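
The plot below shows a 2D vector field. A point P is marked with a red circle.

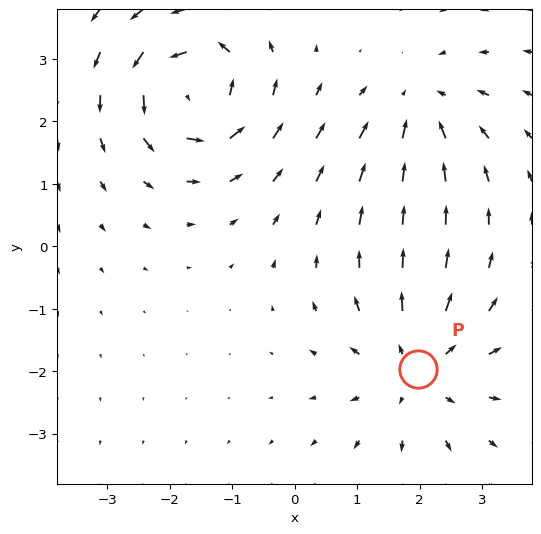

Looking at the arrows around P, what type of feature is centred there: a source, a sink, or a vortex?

source

At P (2.0, -2.0) the arrows spread outward. Divergence about +4, curl ≈0 — positive divergence with near-zero curl is a source.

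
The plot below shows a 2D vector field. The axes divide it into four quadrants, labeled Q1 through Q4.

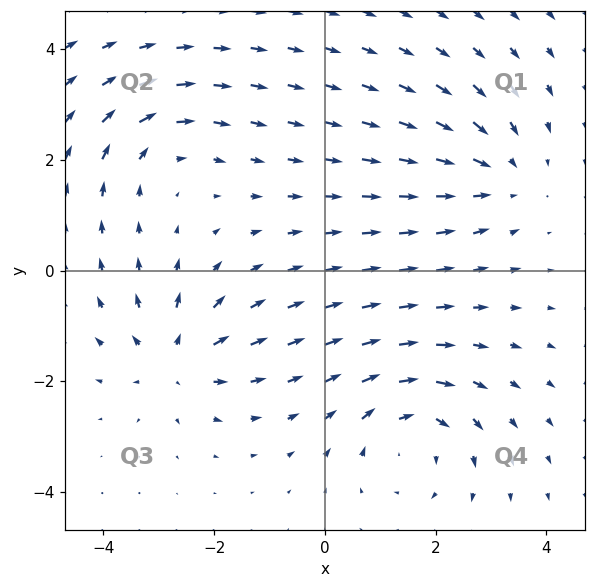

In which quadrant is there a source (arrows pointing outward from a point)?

Q3

The source sits at approximately (-2.7, -1.6), which lies in quadrant Q3. The divergence there is about +4, positive as expected for a source.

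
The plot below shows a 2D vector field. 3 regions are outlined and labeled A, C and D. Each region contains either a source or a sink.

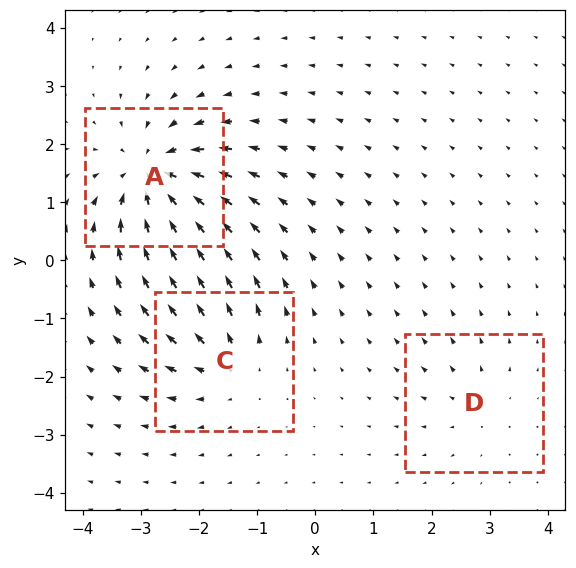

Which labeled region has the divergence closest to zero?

D

Divergence at each region's feature centre — A: about -6, C: about +4, D: about +2. Region D is closest to zero.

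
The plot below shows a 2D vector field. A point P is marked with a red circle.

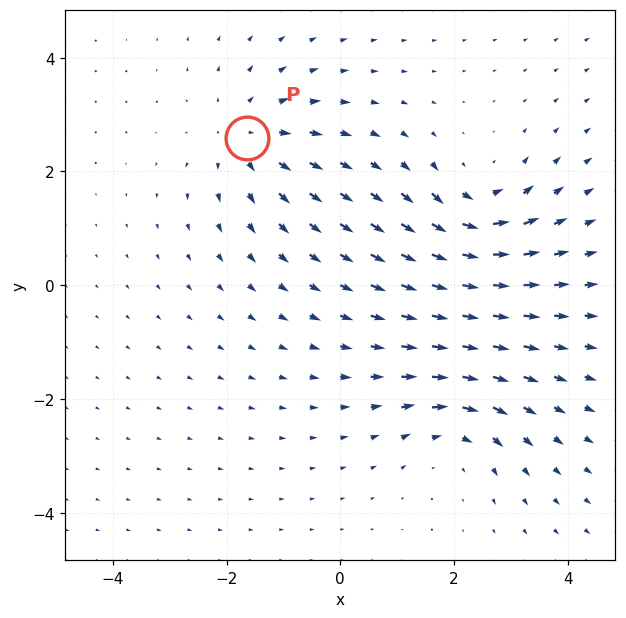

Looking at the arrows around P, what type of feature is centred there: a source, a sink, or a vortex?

source

At P (-1.6, 2.6) the arrows spread outward. Divergence about +4, curl ≈0 — positive divergence with near-zero curl is a source.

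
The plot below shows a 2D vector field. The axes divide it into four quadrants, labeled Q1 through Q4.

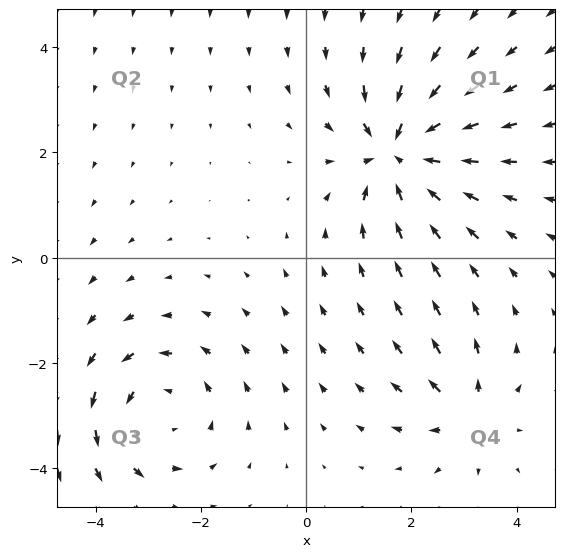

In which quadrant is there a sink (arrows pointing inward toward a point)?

Q1

The sink sits at approximately (1.8, 2.0), which lies in quadrant Q1. The divergence there is about -6, negative as expected for a sink.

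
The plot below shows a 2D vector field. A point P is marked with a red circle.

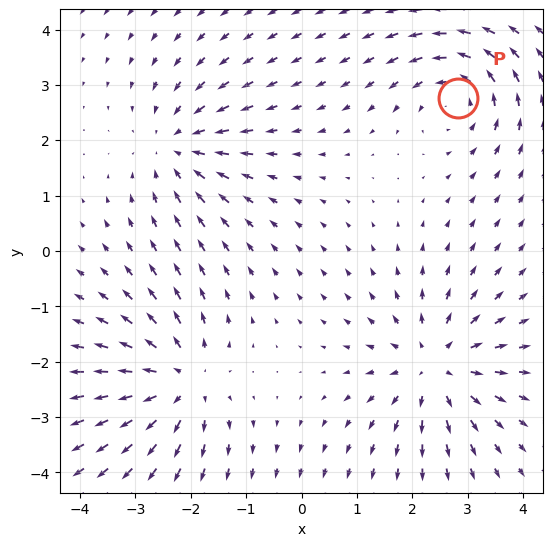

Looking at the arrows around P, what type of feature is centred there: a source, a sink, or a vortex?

vortex

At P (2.8, 2.8) the arrows circulate counterclockwise. Divergence ≈0, curl about +5 — near-zero divergence with nonzero curl is a vortex.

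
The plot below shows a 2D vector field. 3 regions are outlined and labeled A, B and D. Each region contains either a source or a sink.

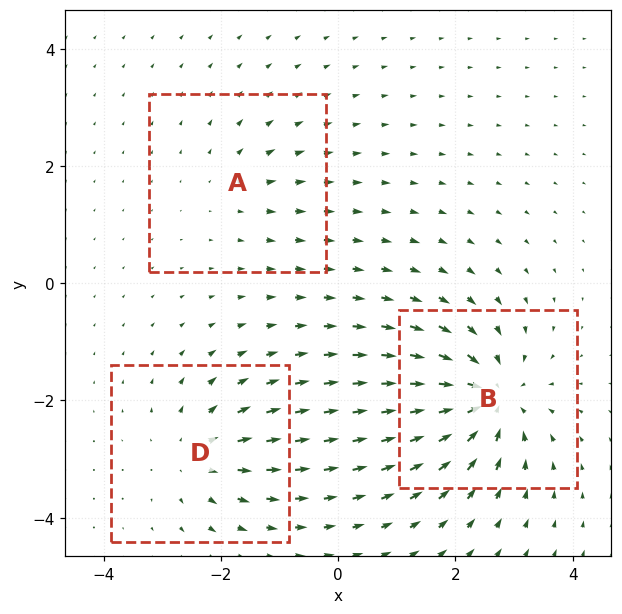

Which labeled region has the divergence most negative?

B

Divergence at each region's feature centre — A: about +2, B: about -6, D: about +4. Region B is most negative.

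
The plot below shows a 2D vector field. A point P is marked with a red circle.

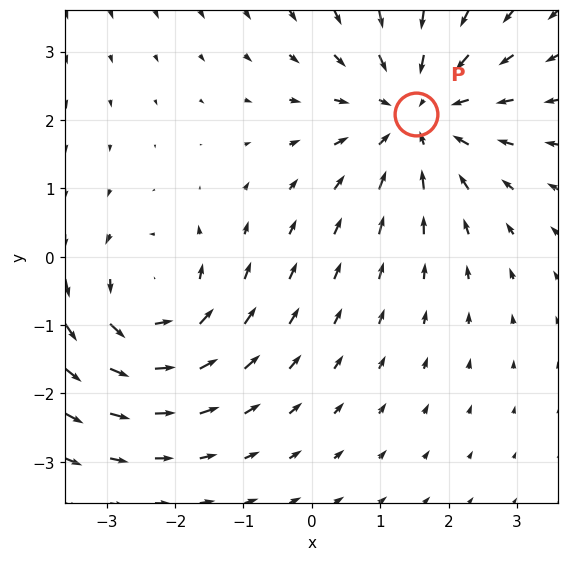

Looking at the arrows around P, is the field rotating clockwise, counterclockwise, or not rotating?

Near P at (1.5, 2.1) the arrows show no circulation. The curl there is ≈0.

not rotating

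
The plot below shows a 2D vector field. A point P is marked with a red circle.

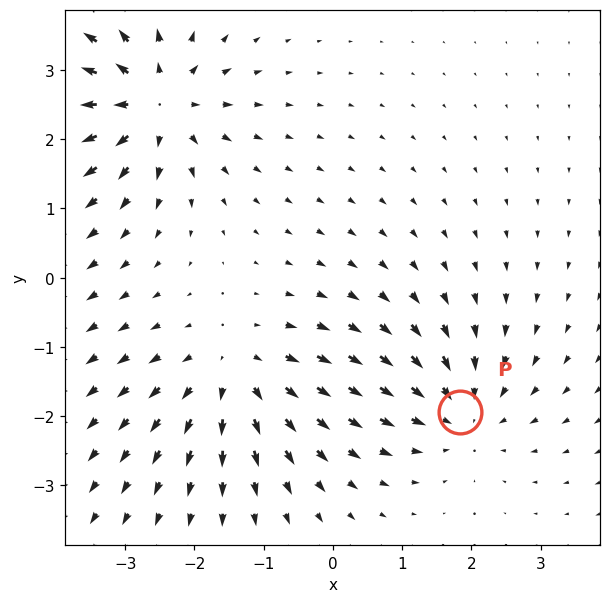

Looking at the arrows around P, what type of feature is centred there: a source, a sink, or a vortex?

sink

At P (1.8, -1.9) the arrows converge inward. Divergence about -4, curl ≈0 — negative divergence with near-zero curl is a sink.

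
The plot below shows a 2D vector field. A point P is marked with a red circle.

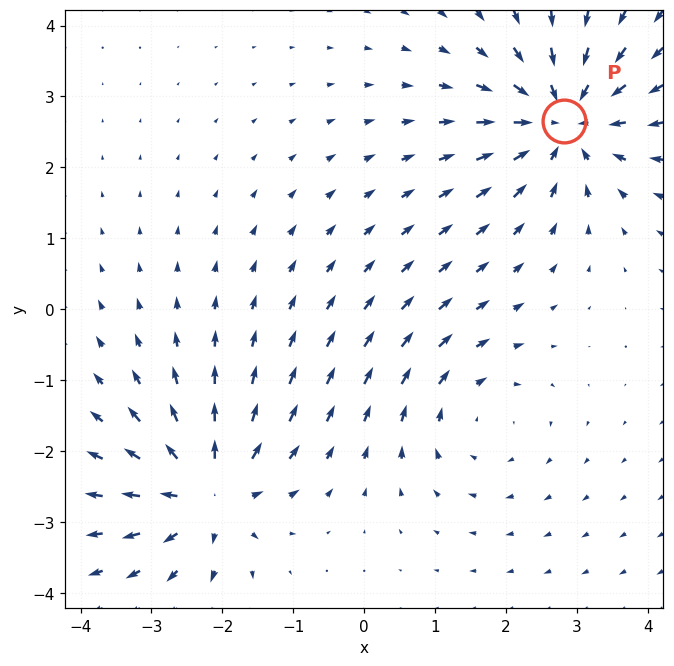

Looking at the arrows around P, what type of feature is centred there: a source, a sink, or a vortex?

sink

At P (2.8, 2.7) the arrows converge inward. Divergence about -5, curl ≈0 — negative divergence with near-zero curl is a sink.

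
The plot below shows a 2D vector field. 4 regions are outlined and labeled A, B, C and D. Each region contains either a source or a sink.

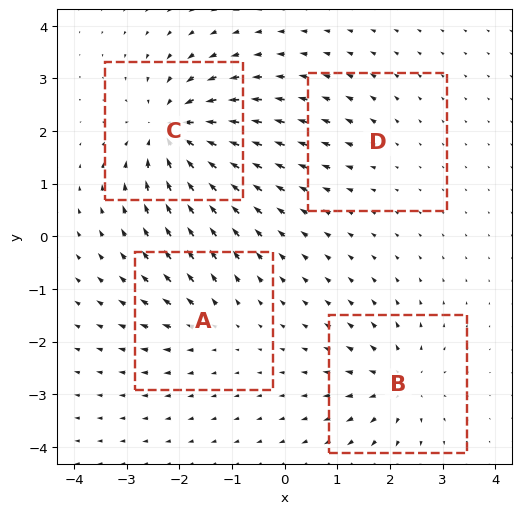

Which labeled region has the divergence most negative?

C

Divergence at each region's feature centre — A: about +4, B: about +6, C: about -9, D: about +2. Region C is most negative.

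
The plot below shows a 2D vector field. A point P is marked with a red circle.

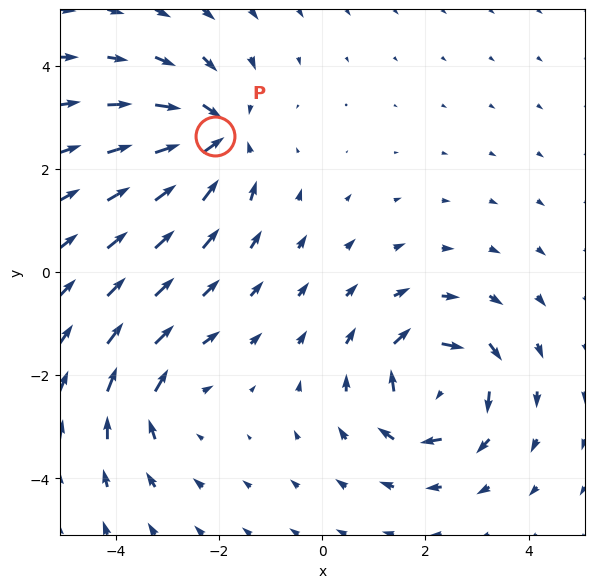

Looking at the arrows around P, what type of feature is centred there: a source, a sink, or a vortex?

sink

At P (-2.1, 2.6) the arrows converge inward. Divergence about -4, curl ≈0 — negative divergence with near-zero curl is a sink.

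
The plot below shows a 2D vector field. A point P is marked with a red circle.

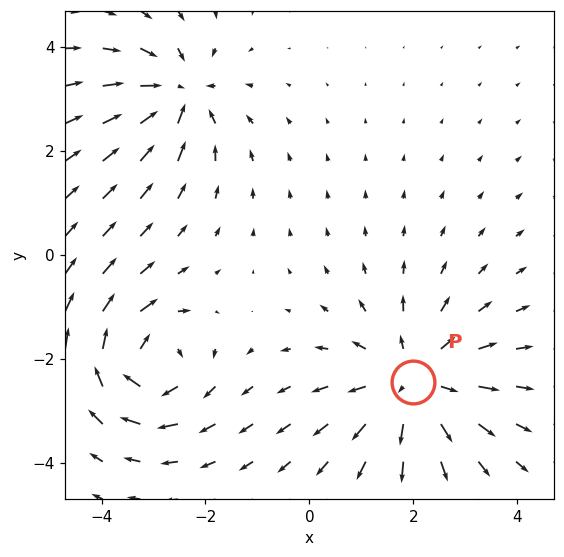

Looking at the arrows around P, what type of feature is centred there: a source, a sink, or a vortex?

source

At P (2.0, -2.4) the arrows spread outward. Divergence about +4, curl ≈0 — positive divergence with near-zero curl is a source.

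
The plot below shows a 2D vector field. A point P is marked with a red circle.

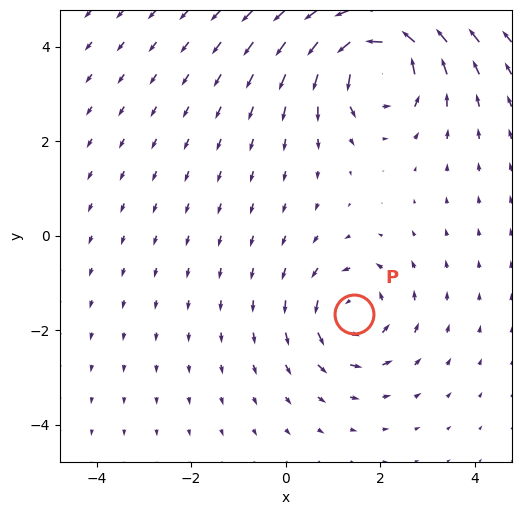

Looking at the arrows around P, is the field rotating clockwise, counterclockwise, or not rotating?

Near P at (1.4, -1.7) the arrows circulate counterclockwise. The curl (z-component) there is about +4; positive curl means counterclockwise rotation.

counterclockwise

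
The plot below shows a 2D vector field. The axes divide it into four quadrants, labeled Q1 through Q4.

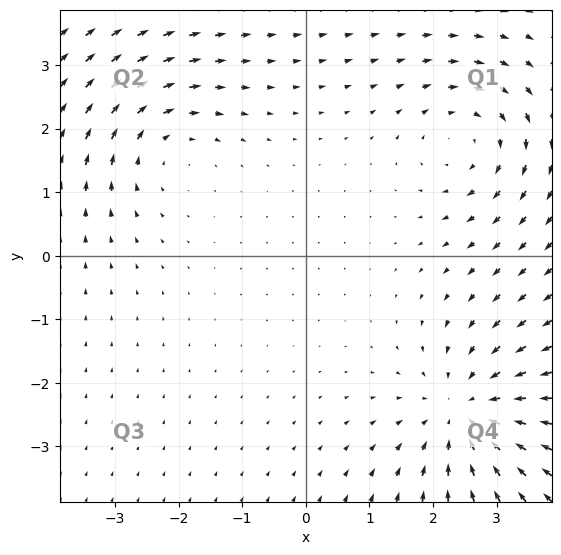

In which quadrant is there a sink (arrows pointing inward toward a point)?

The sink sits at approximately (2.5, -2.5), which lies in quadrant Q4. The divergence there is about -4, negative as expected for a sink.

Q4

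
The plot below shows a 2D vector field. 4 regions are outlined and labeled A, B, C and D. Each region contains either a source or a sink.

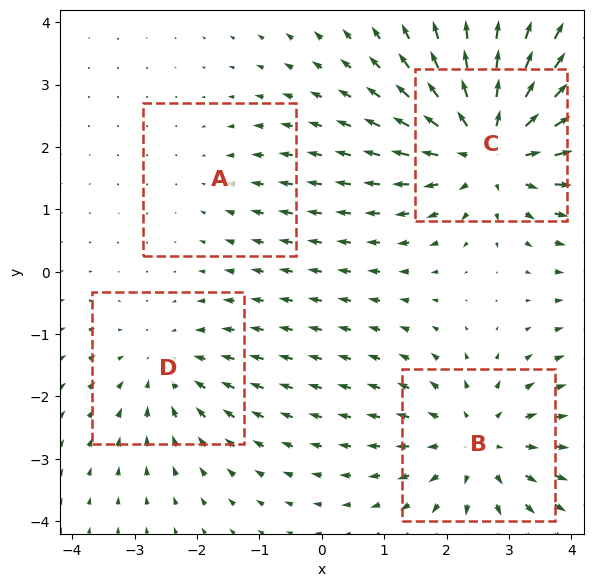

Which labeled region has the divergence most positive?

C

Divergence at each region's feature centre — A: about -2, B: about +4, C: about +6, D: about -3. Region C is most positive.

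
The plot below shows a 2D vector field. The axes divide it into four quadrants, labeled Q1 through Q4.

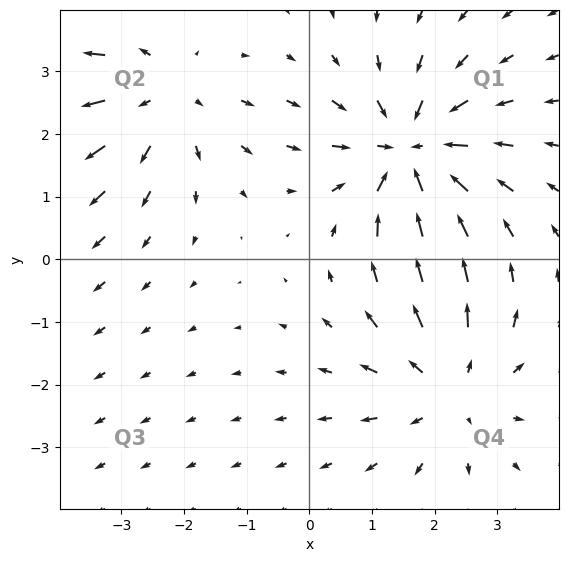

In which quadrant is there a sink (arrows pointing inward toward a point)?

Q1

The sink sits at approximately (1.6, 1.7), which lies in quadrant Q1. The divergence there is about -4, negative as expected for a sink.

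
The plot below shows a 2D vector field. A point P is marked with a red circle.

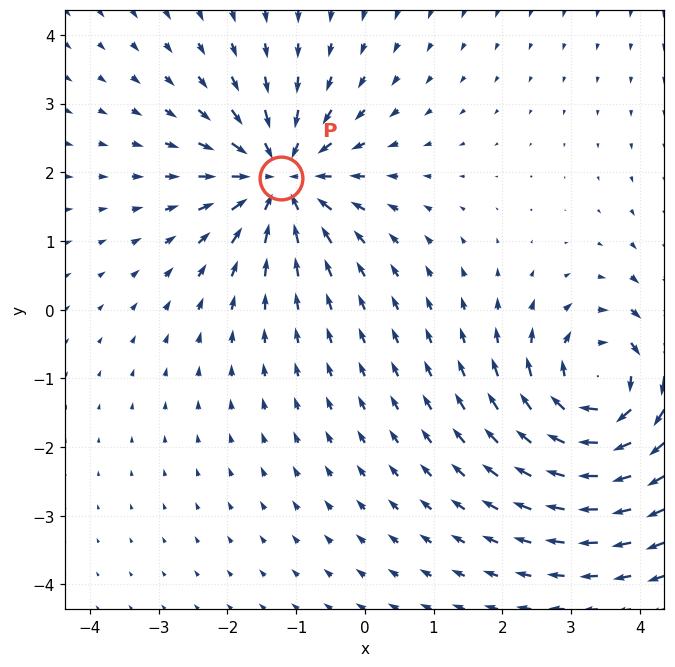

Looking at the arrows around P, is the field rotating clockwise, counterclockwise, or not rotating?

Near P at (-1.2, 1.9) the arrows show no circulation. The curl there is ≈0.

not rotating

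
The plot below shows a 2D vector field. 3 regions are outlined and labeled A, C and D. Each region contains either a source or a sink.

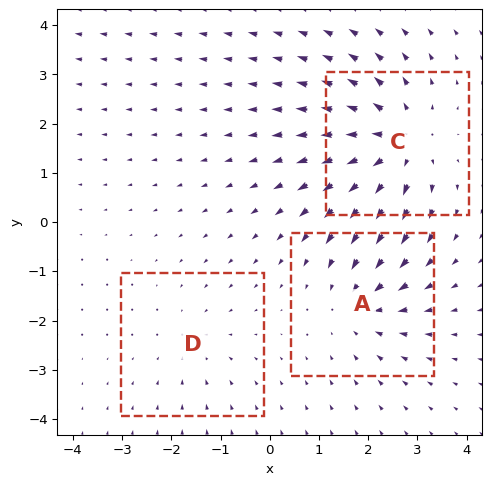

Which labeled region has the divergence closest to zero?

Divergence at each region's feature centre — A: about -3, C: about +4, D: about -2. Region D is closest to zero.

D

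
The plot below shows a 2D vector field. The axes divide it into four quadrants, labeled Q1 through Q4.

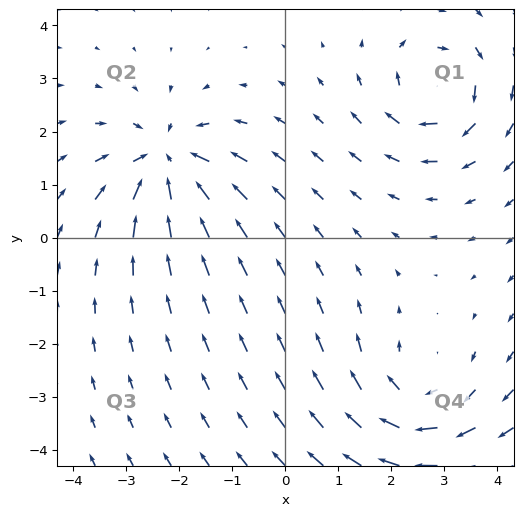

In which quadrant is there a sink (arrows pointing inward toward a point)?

Q2

The sink sits at approximately (-2.2, 1.4), which lies in quadrant Q2. The divergence there is about -4, negative as expected for a sink.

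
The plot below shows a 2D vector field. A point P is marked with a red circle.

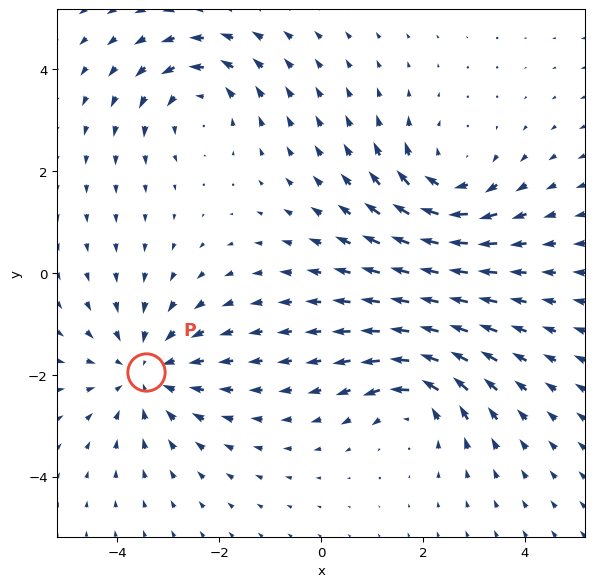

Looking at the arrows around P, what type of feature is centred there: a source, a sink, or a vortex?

sink

At P (-3.4, -1.9) the arrows converge inward. Divergence about -4, curl ≈0 — negative divergence with near-zero curl is a sink.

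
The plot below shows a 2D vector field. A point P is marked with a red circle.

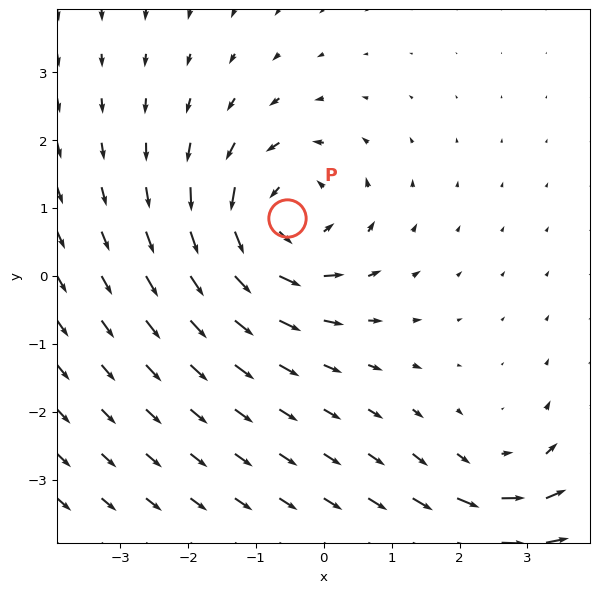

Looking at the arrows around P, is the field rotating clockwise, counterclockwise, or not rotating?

counterclockwise

Near P at (-0.5, 0.9) the arrows circulate counterclockwise. The curl (z-component) there is about +4; positive curl means counterclockwise rotation.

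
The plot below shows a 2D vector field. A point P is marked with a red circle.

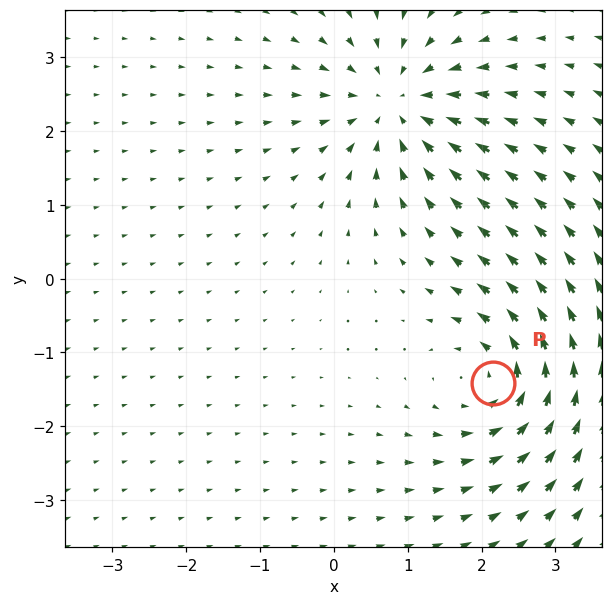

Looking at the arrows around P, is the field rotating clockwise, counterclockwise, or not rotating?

counterclockwise

Near P at (2.2, -1.4) the arrows circulate counterclockwise. The curl (z-component) there is about +6; positive curl means counterclockwise rotation.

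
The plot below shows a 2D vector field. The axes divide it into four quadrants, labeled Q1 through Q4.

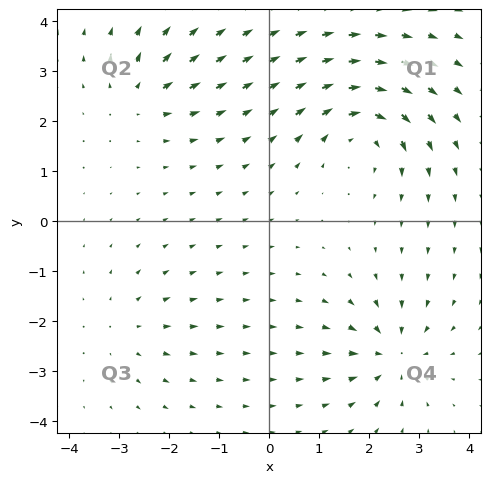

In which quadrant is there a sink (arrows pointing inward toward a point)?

The sink sits at approximately (2.5, -2.7), which lies in quadrant Q4. The divergence there is about -5, negative as expected for a sink.

Q4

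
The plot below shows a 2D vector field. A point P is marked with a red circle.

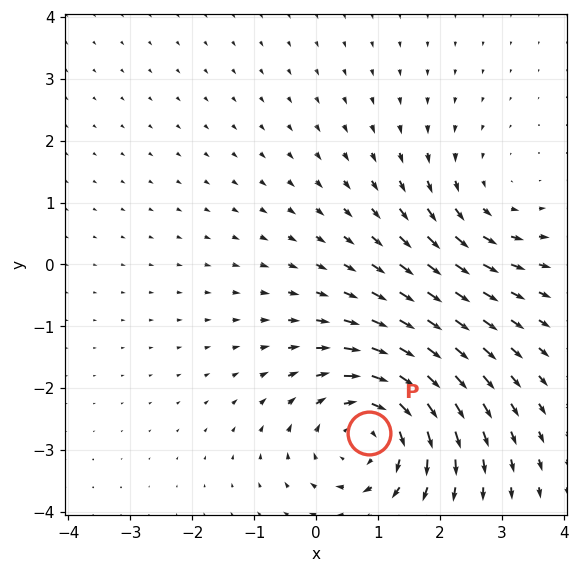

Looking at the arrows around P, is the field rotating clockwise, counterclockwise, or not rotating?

Near P at (0.9, -2.7) the arrows circulate clockwise. The curl (z-component) there is about -4; negative curl means clockwise rotation.

clockwise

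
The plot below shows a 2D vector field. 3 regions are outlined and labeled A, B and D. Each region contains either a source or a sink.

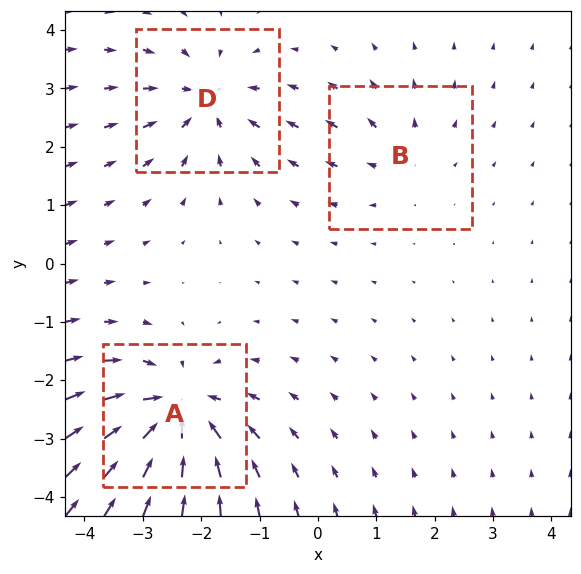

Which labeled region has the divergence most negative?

Divergence at each region's feature centre — A: about -6, B: about +2, D: about -4. Region A is most negative.

A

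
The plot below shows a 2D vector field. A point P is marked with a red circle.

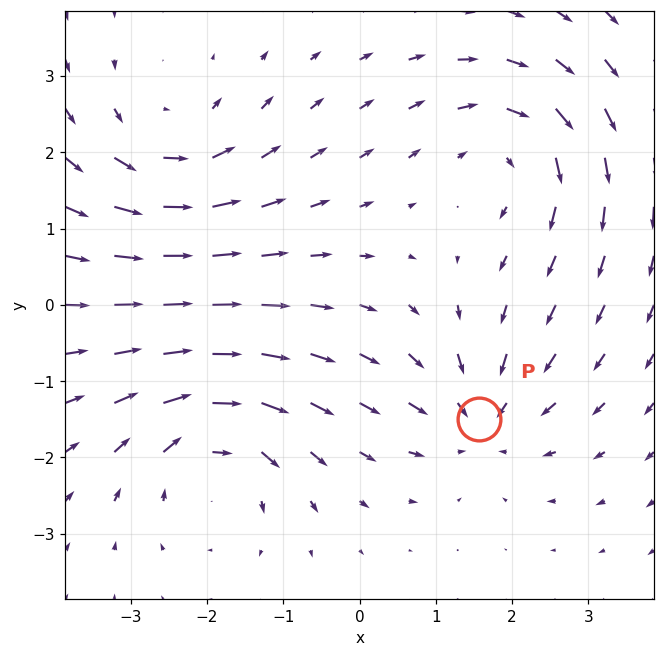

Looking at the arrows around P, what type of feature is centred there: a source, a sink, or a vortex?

sink

At P (1.6, -1.5) the arrows converge inward. Divergence about -3, curl ≈0 — negative divergence with near-zero curl is a sink.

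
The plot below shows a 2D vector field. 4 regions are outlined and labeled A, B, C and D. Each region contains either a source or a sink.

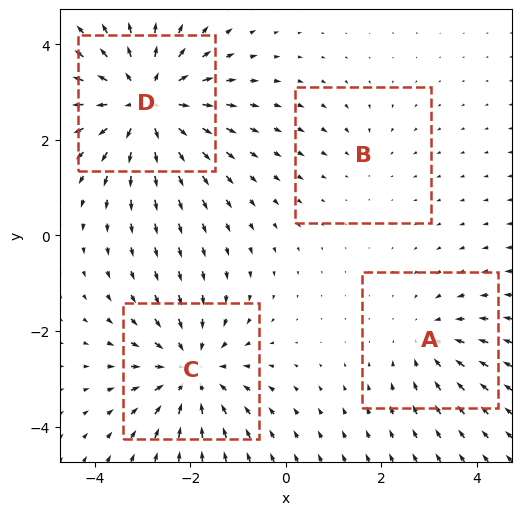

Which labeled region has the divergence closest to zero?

B

Divergence at each region's feature centre — A: about -3, B: about -2, C: about -5, D: about +6. Region B is closest to zero.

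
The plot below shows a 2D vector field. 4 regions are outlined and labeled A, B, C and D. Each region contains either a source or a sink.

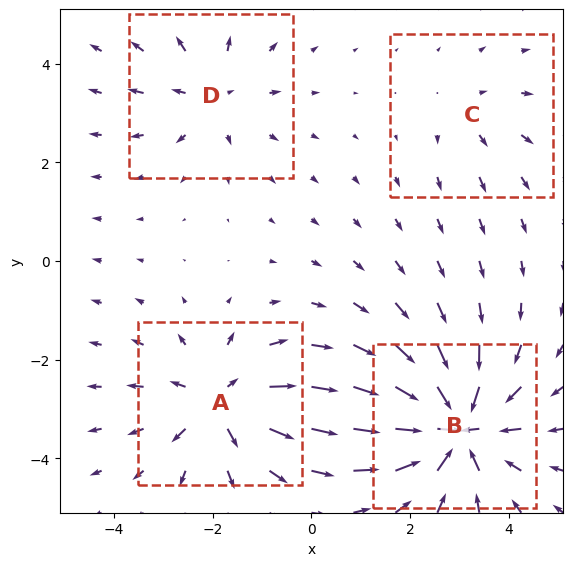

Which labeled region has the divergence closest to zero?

C

Divergence at each region's feature centre — A: about +5, B: about -8, C: about +2, D: about +4. Region C is closest to zero.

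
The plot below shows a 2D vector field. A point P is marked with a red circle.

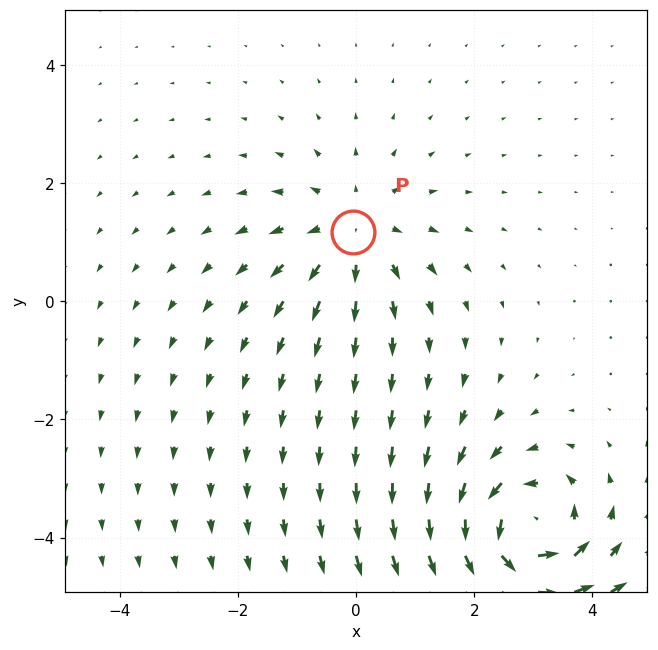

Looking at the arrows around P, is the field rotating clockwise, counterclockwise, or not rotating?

not rotating

Near P at (-0.1, 1.2) the arrows show no circulation. The curl there is ≈0.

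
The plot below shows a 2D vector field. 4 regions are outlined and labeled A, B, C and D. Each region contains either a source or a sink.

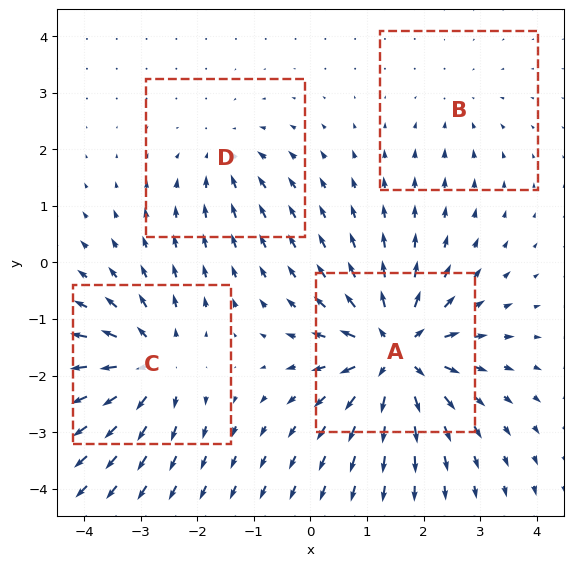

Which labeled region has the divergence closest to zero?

Divergence at each region's feature centre — A: about +9, B: about -2, C: about +6, D: about -4. Region B is closest to zero.

B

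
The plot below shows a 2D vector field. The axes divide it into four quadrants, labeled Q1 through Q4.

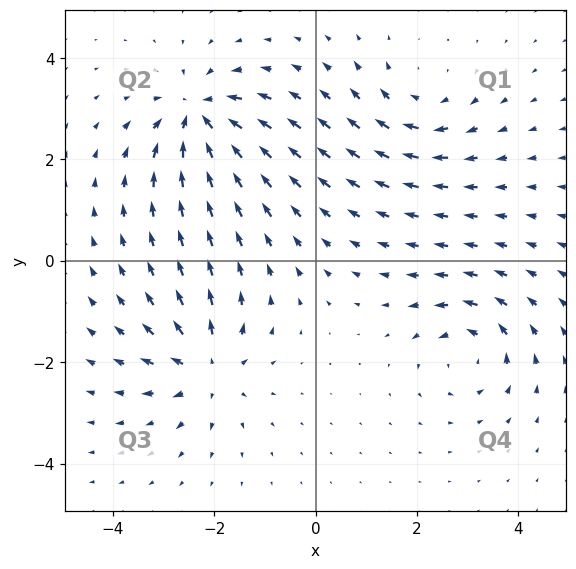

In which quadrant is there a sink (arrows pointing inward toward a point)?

The sink sits at approximately (-2.3, 2.9), which lies in quadrant Q2. The divergence there is about -6, negative as expected for a sink.

Q2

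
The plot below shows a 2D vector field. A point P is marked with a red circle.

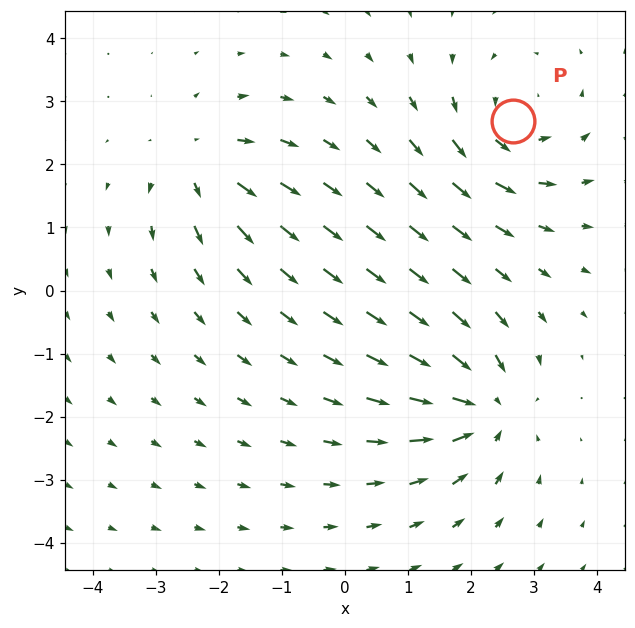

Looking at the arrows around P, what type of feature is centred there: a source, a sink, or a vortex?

At P (2.7, 2.7) the arrows circulate counterclockwise. Divergence ≈0, curl about +3 — near-zero divergence with nonzero curl is a vortex.

vortex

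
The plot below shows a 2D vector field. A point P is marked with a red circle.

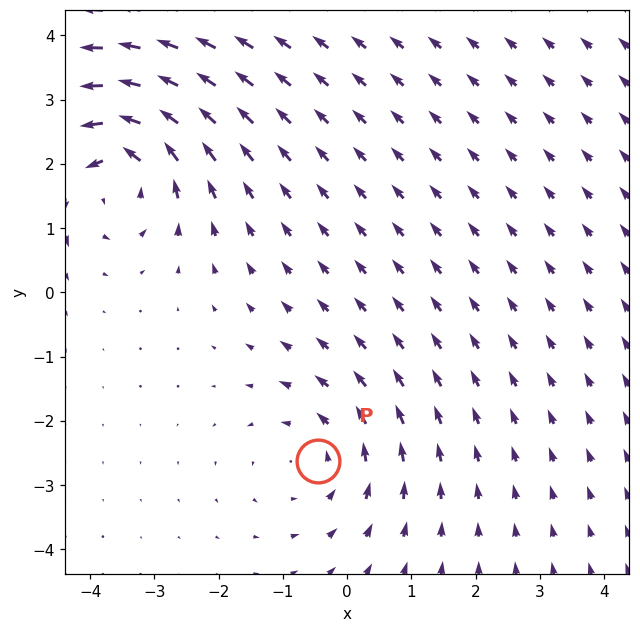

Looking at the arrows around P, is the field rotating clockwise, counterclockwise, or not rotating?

counterclockwise

Near P at (-0.5, -2.6) the arrows circulate counterclockwise. The curl (z-component) there is about +2; positive curl means counterclockwise rotation.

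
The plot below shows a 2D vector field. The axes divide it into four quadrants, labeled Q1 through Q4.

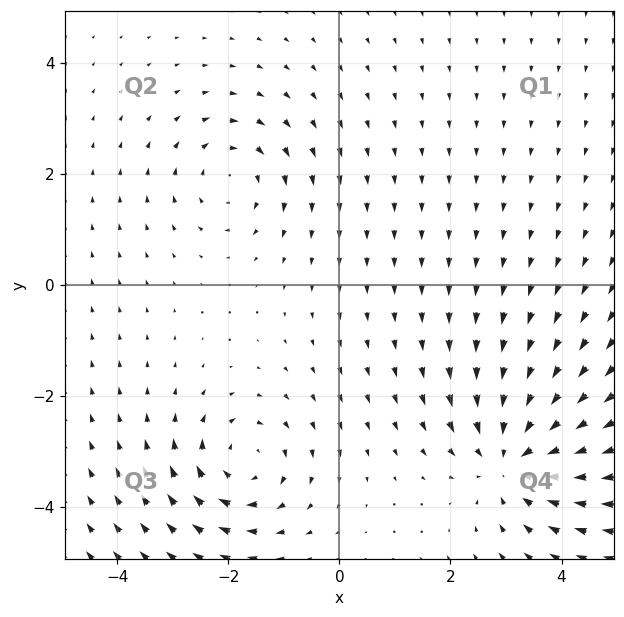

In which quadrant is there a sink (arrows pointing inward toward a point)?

Q4

The sink sits at approximately (3.1, -3.1), which lies in quadrant Q4. The divergence there is about -5, negative as expected for a sink.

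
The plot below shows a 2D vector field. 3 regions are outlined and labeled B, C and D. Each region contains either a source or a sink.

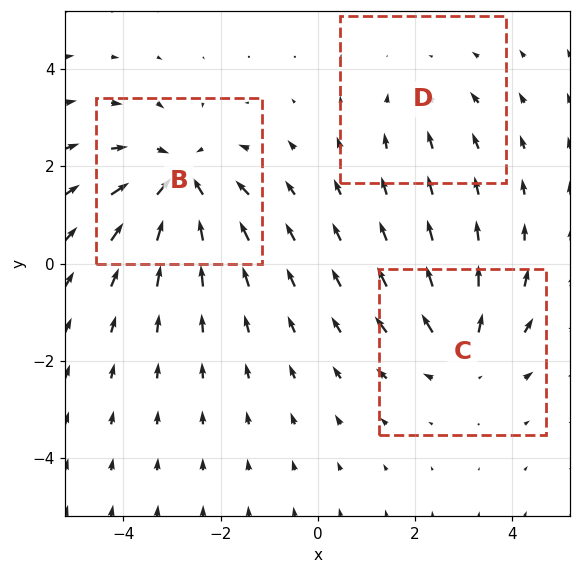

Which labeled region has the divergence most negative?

B

Divergence at each region's feature centre — B: about -4, C: about +3, D: about -2. Region B is most negative.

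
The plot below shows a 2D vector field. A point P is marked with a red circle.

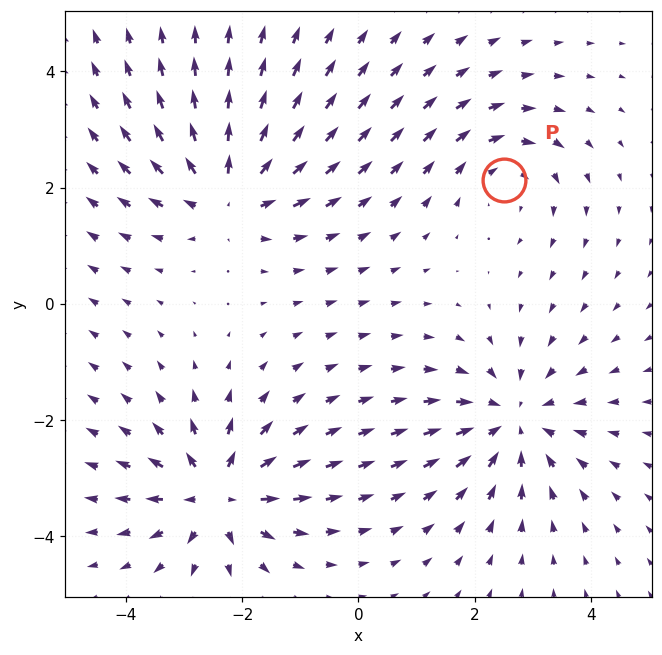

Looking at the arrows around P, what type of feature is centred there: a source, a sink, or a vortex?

At P (2.5, 2.1) the arrows circulate clockwise. Divergence ≈0, curl about -3 — near-zero divergence with nonzero curl is a vortex.

vortex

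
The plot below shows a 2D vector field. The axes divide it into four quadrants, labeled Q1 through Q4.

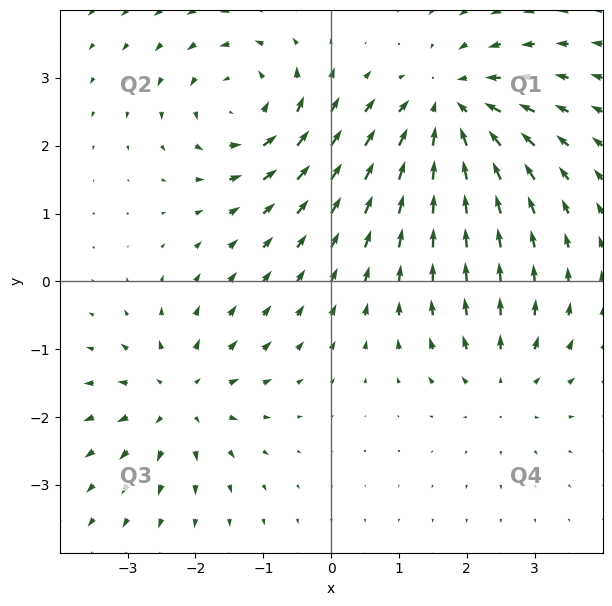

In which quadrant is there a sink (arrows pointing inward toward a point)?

Q1

The sink sits at approximately (1.7, 2.5), which lies in quadrant Q1. The divergence there is about -5, negative as expected for a sink.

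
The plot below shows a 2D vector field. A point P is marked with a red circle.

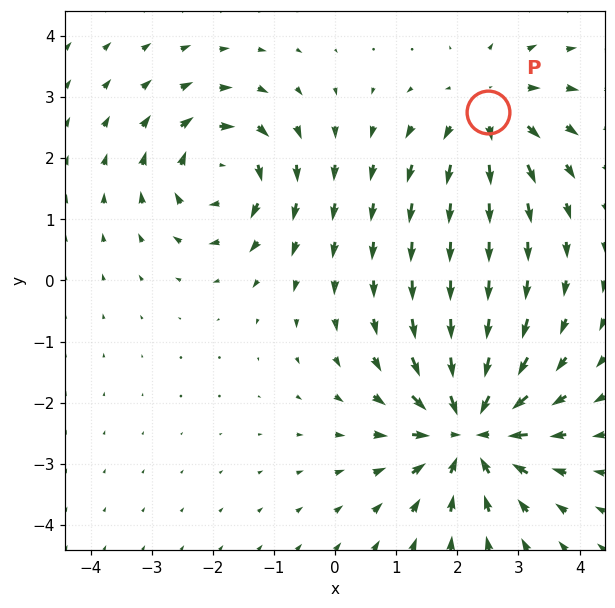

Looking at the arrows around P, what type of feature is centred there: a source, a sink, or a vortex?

At P (2.5, 2.8) the arrows spread outward. Divergence about +3, curl ≈0 — positive divergence with near-zero curl is a source.

source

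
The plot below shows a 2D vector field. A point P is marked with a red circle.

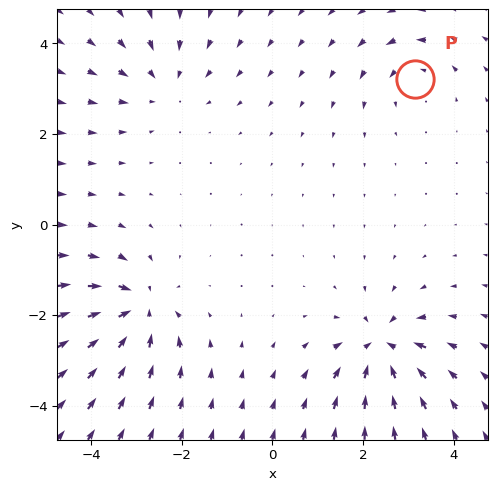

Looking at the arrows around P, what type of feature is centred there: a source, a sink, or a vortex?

At P (3.1, 3.2) the arrows circulate counterclockwise. Divergence ≈0, curl about +4 — near-zero divergence with nonzero curl is a vortex.

vortex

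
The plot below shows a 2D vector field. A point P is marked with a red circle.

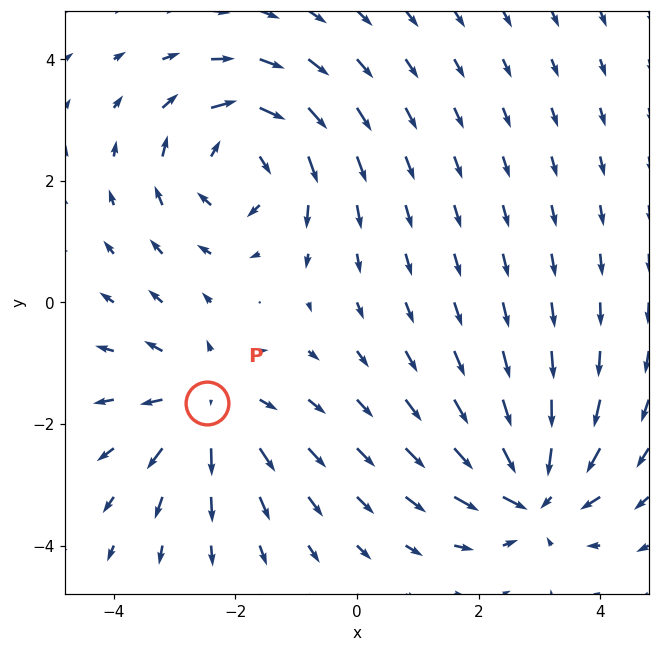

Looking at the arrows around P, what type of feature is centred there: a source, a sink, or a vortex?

At P (-2.5, -1.7) the arrows spread outward. Divergence about +4, curl ≈0 — positive divergence with near-zero curl is a source.

source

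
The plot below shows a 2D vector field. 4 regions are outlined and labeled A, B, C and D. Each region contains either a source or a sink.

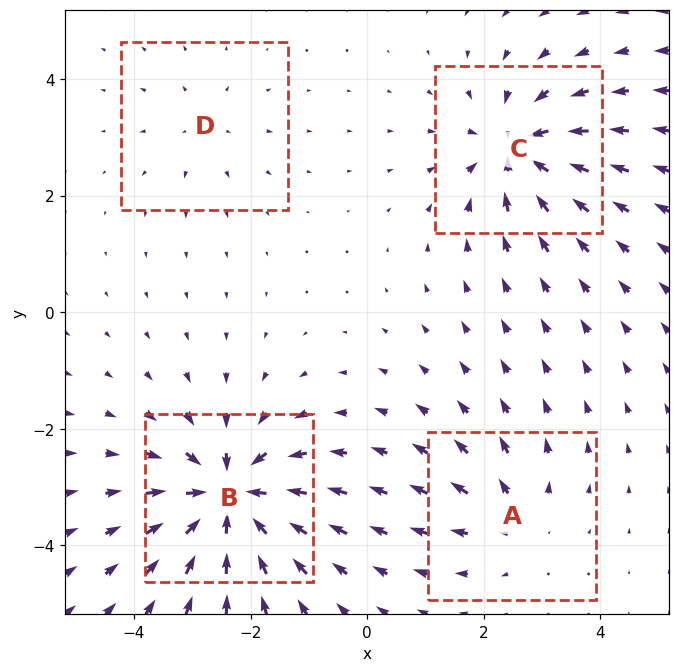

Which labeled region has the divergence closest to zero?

D

Divergence at each region's feature centre — A: about +4, B: about -9, C: about -6, D: about +2. Region D is closest to zero.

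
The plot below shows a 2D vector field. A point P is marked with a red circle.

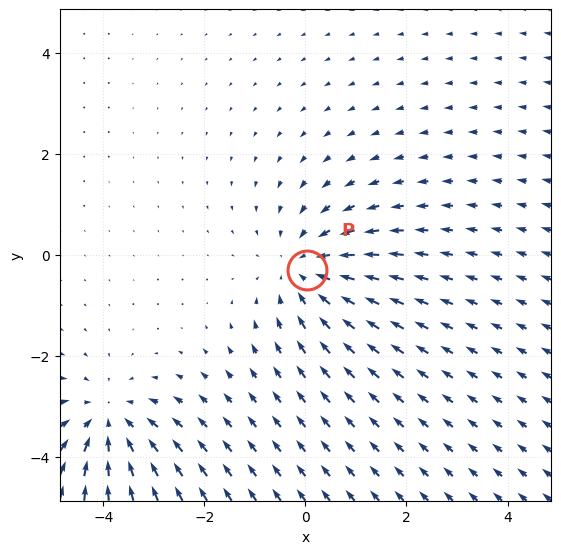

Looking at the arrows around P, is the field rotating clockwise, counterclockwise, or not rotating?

Near P at (0.0, -0.3) the arrows show no circulation. The curl there is ≈0.

not rotating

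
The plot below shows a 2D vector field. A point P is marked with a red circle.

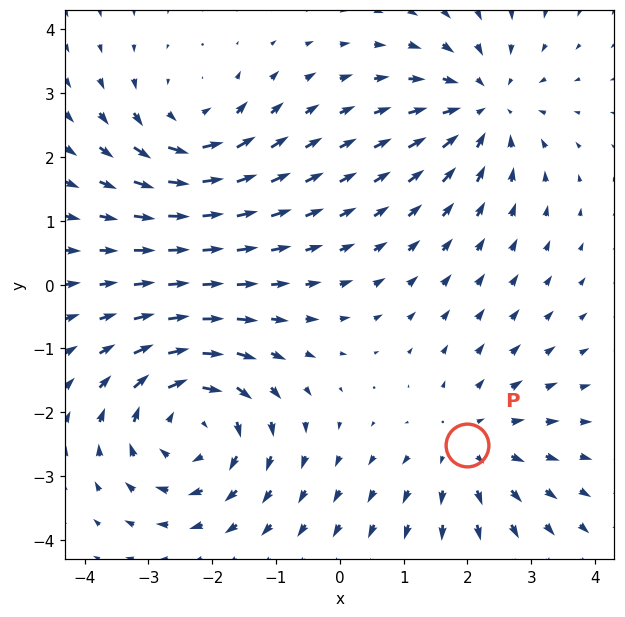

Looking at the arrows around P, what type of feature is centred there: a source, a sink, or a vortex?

source

At P (2.0, -2.5) the arrows spread outward. Divergence about +2, curl ≈0 — positive divergence with near-zero curl is a source.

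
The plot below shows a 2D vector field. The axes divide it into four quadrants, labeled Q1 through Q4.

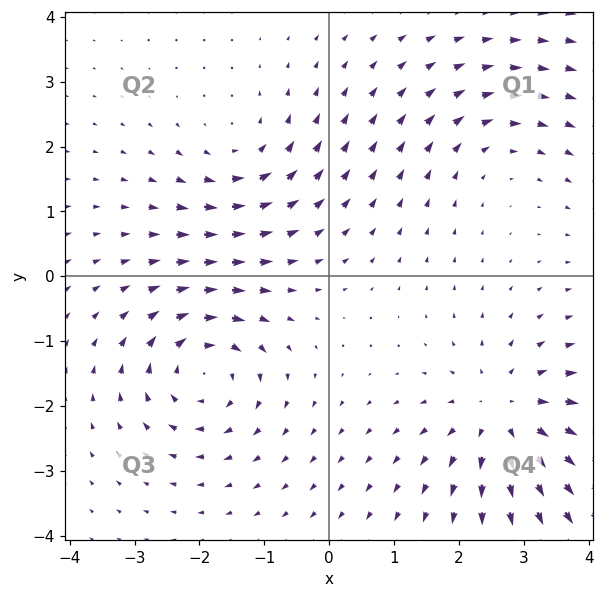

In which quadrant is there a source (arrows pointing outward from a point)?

The source sits at approximately (2.7, -2.1), which lies in quadrant Q4. The divergence there is about +5, positive as expected for a source.

Q4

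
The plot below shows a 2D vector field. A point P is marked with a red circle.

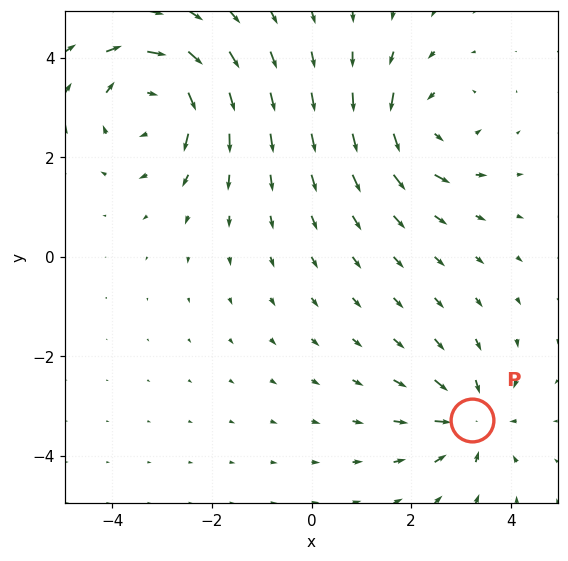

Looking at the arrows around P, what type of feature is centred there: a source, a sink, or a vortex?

At P (3.2, -3.3) the arrows converge inward. Divergence about -4, curl ≈0 — negative divergence with near-zero curl is a sink.

sink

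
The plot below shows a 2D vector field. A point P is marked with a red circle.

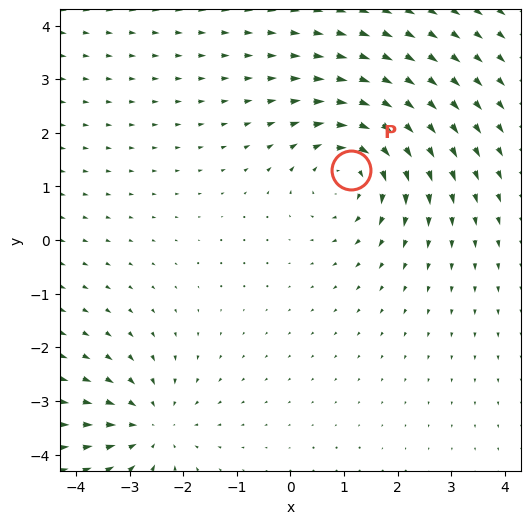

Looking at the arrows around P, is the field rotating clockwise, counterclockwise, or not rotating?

clockwise

Near P at (1.1, 1.3) the arrows circulate clockwise. The curl (z-component) there is about -4; negative curl means clockwise rotation.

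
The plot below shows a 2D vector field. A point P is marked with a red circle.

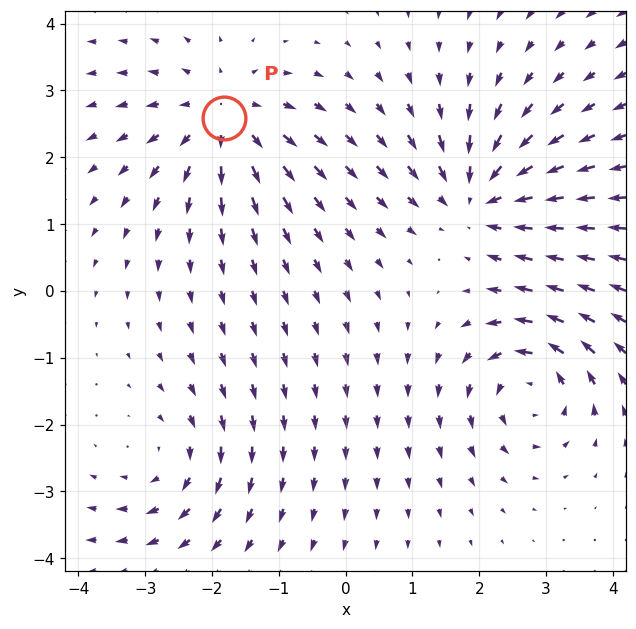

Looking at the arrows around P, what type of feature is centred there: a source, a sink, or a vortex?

At P (-1.8, 2.6) the arrows spread outward. Divergence about +5, curl ≈0 — positive divergence with near-zero curl is a source.

source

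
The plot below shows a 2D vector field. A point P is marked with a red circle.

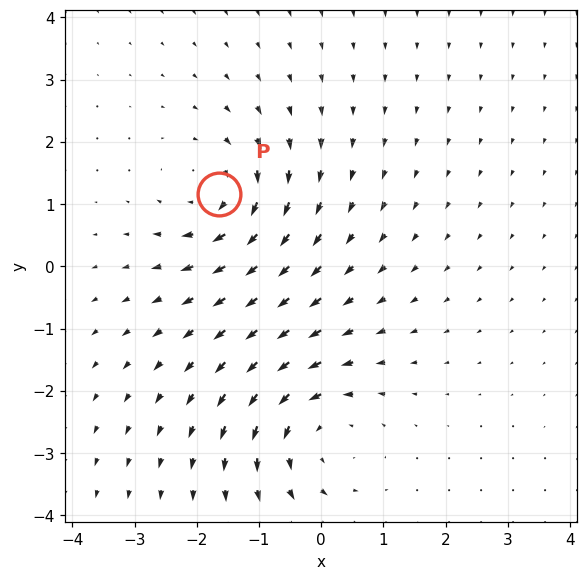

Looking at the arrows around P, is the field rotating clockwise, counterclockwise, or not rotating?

Near P at (-1.6, 1.2) the arrows circulate clockwise. The curl (z-component) there is about -5; negative curl means clockwise rotation.

clockwise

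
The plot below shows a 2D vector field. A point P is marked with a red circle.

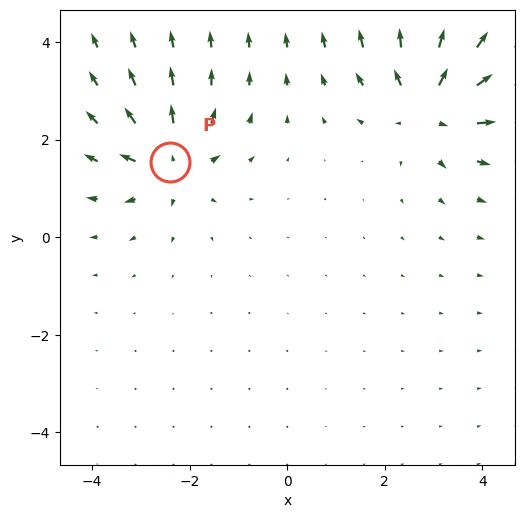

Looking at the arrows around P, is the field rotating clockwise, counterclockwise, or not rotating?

Near P at (-2.4, 1.5) the arrows show no circulation. The curl there is ≈0.

not rotating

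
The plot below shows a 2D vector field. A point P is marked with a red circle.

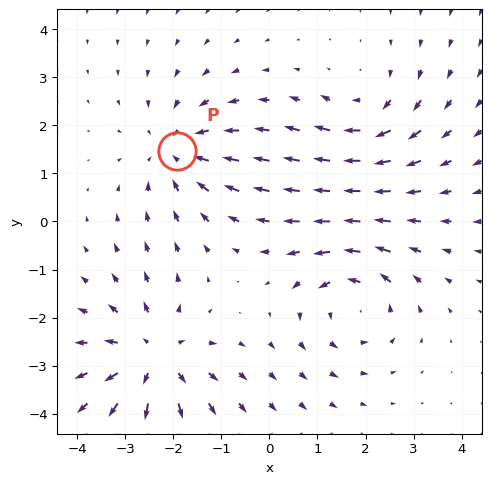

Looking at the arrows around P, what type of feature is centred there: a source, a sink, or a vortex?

At P (-1.9, 1.5) the arrows converge inward. Divergence about -3, curl ≈0 — negative divergence with near-zero curl is a sink.

sink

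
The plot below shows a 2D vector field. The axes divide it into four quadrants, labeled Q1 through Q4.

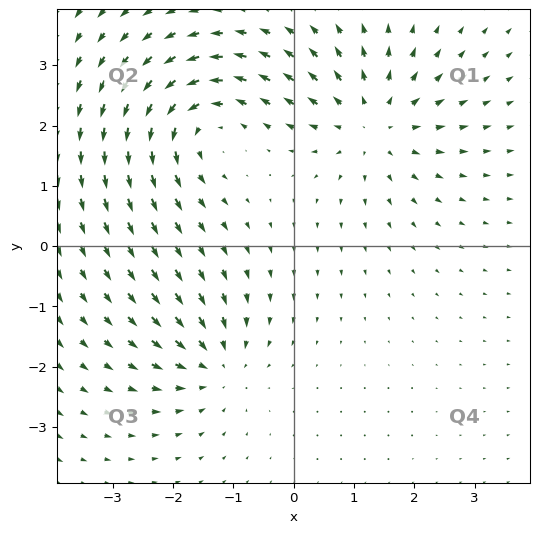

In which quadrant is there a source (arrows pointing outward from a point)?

The source sits at approximately (1.3, 2.0), which lies in quadrant Q1. The divergence there is about +4, positive as expected for a source.

Q1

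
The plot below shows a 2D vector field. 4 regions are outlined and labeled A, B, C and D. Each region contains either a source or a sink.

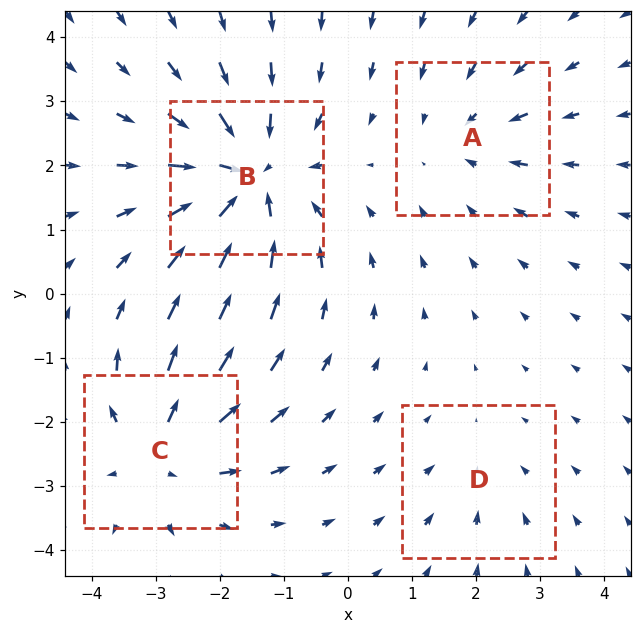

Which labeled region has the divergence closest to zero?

D

Divergence at each region's feature centre — A: about -3, B: about -6, C: about +4, D: about -2. Region D is closest to zero.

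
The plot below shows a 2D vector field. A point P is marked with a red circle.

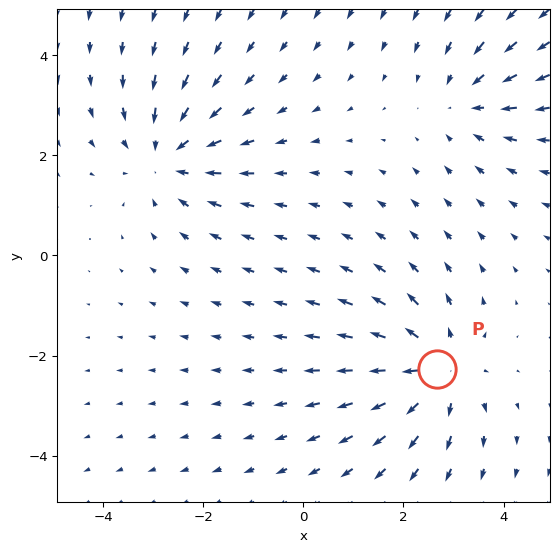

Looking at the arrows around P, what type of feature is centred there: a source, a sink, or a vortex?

source

At P (2.7, -2.3) the arrows spread outward. Divergence about +4, curl ≈0 — positive divergence with near-zero curl is a source.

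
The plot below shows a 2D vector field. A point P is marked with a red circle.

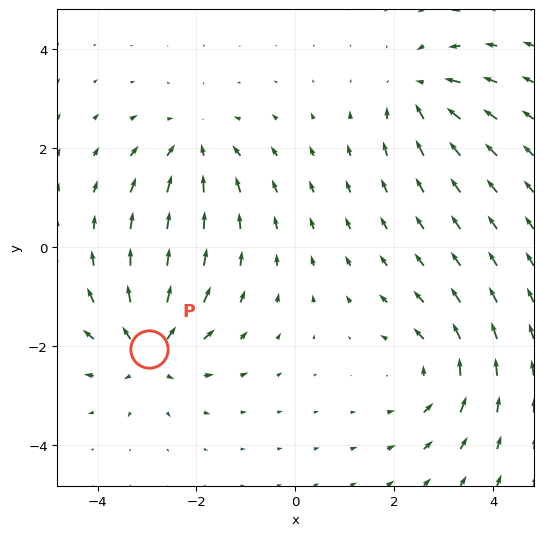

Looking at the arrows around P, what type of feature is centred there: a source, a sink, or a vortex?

source

At P (-3.0, -2.1) the arrows spread outward. Divergence about +6, curl ≈0 — positive divergence with near-zero curl is a source.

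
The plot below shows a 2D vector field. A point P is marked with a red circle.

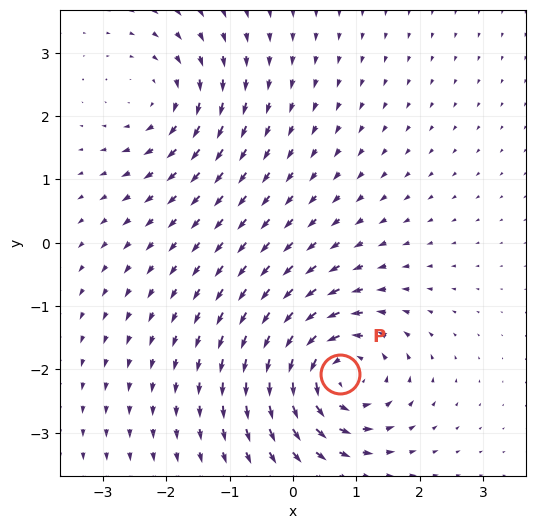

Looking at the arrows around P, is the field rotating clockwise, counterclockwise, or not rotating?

Near P at (0.7, -2.1) the arrows circulate counterclockwise. The curl (z-component) there is about +6; positive curl means counterclockwise rotation.

counterclockwise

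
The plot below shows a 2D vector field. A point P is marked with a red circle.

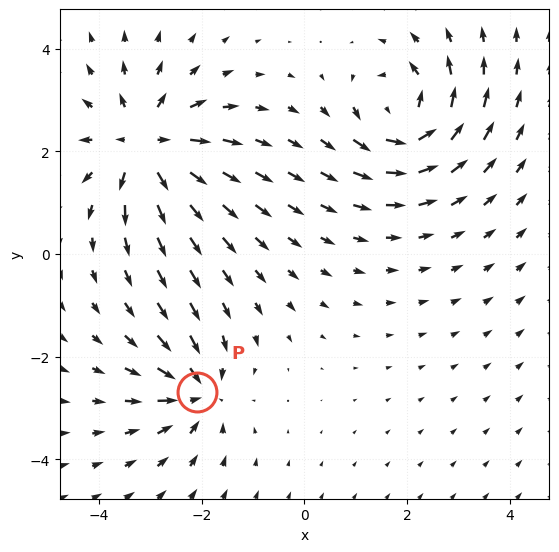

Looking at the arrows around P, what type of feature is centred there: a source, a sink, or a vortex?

At P (-2.1, -2.7) the arrows converge inward. Divergence about -4, curl ≈0 — negative divergence with near-zero curl is a sink.

sink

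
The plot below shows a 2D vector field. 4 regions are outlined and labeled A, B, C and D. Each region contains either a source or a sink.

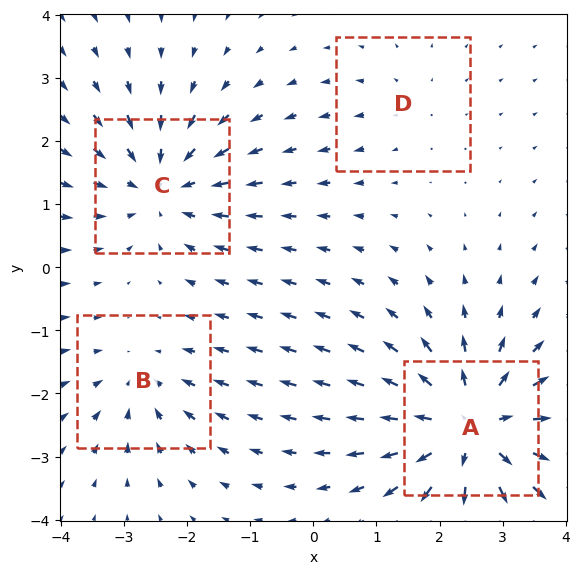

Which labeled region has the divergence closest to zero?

Divergence at each region's feature centre — A: about +6, B: about -3, C: about -4, D: about +2. Region D is closest to zero.

D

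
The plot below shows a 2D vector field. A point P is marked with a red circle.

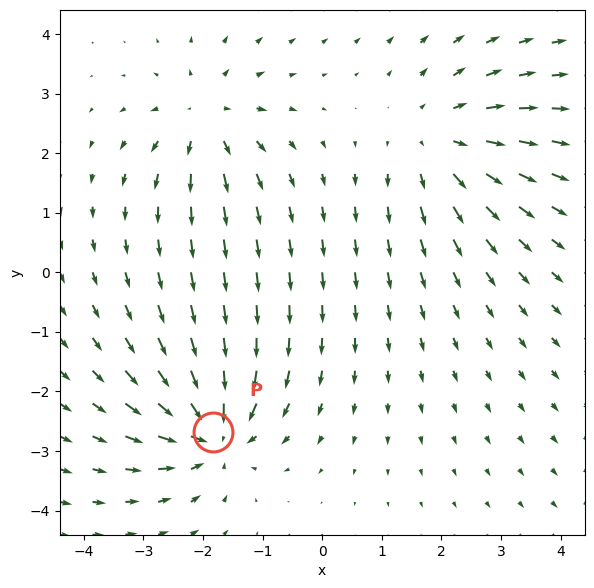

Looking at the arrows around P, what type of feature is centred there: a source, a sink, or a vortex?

sink

At P (-1.8, -2.7) the arrows converge inward. Divergence about -6, curl ≈0 — negative divergence with near-zero curl is a sink.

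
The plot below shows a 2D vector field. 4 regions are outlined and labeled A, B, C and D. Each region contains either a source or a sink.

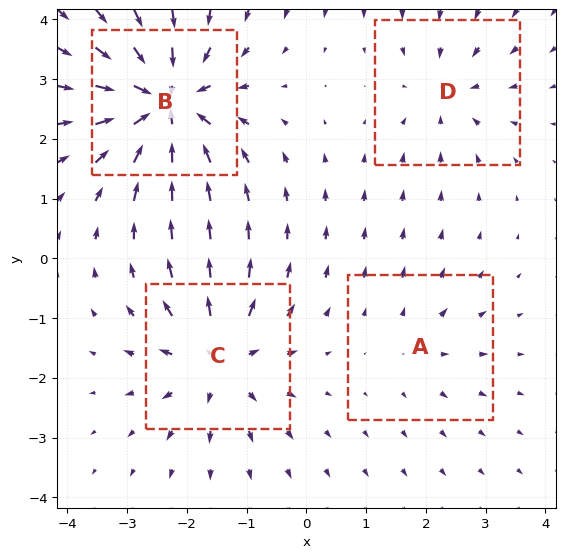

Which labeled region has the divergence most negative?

B

Divergence at each region's feature centre — A: about +2, B: about -8, C: about +6, D: about -4. Region B is most negative.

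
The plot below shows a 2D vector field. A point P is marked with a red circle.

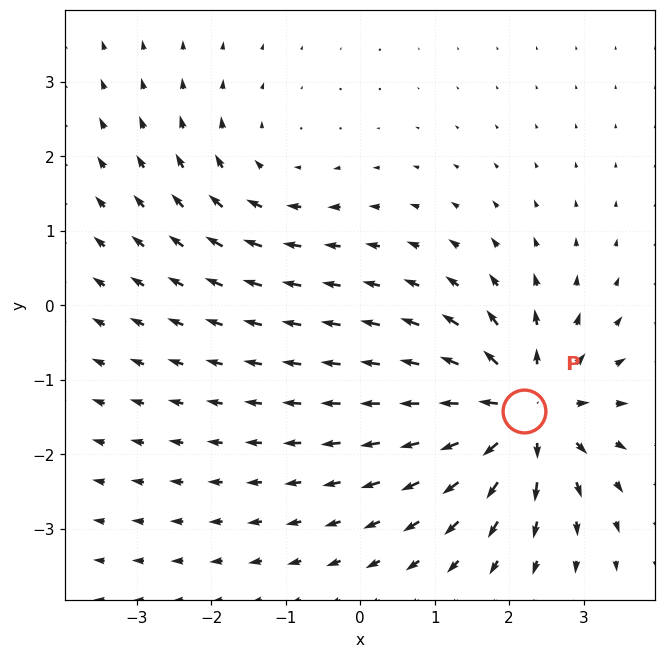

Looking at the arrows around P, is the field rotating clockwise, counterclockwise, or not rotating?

Near P at (2.2, -1.4) the arrows show no circulation. The curl there is ≈0.

not rotating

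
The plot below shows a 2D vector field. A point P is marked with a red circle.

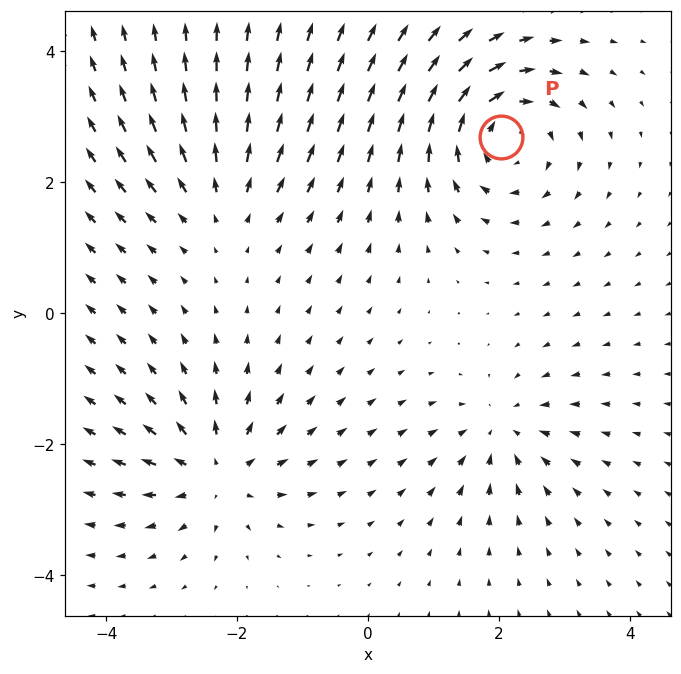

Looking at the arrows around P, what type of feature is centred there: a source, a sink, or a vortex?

At P (2.0, 2.7) the arrows circulate clockwise. Divergence ≈0, curl about -5 — near-zero divergence with nonzero curl is a vortex.

vortex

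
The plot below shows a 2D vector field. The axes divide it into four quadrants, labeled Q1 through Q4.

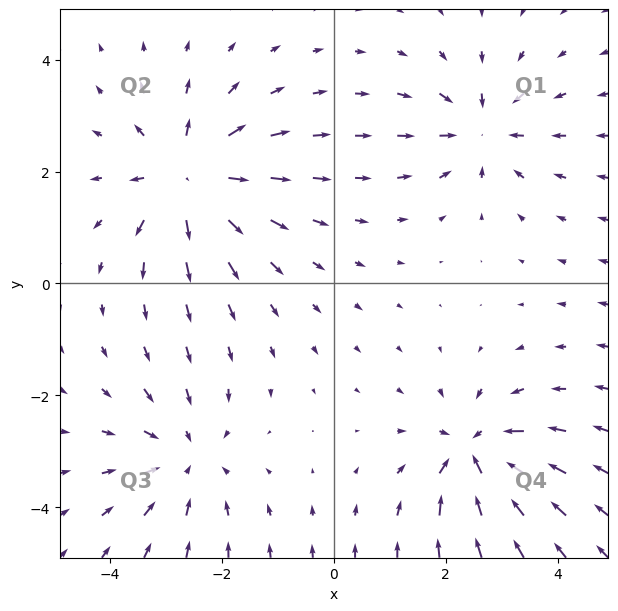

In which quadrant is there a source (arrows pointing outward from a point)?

The source sits at approximately (-2.6, 1.9), which lies in quadrant Q2. The divergence there is about +6, positive as expected for a source.

Q2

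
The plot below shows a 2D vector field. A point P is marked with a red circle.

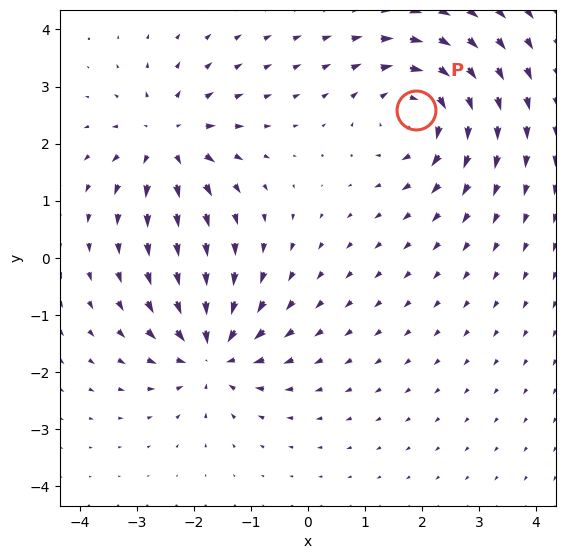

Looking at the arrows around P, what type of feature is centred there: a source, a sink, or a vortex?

At P (1.9, 2.6) the arrows circulate clockwise. Divergence ≈0, curl about -5 — near-zero divergence with nonzero curl is a vortex.

vortex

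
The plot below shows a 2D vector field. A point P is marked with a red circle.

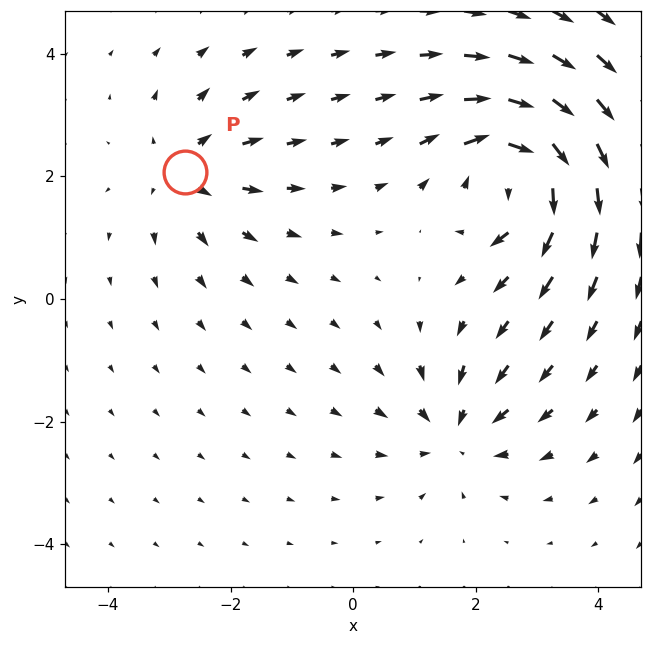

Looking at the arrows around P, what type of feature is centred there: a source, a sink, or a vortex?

source

At P (-2.7, 2.1) the arrows spread outward. Divergence about +3, curl ≈0 — positive divergence with near-zero curl is a source.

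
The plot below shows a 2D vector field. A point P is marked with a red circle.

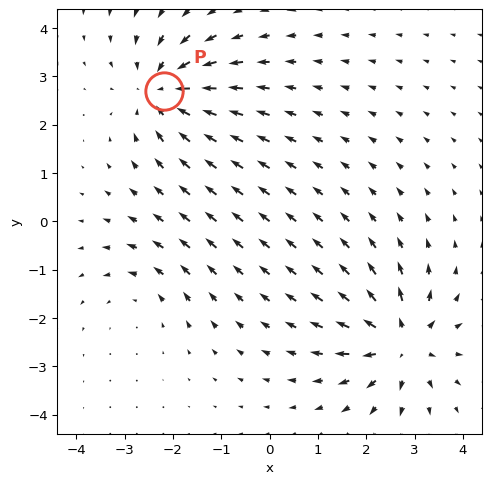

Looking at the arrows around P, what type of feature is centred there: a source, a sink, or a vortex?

At P (-2.2, 2.7) the arrows converge inward. Divergence about -6, curl ≈0 — negative divergence with near-zero curl is a sink.

sink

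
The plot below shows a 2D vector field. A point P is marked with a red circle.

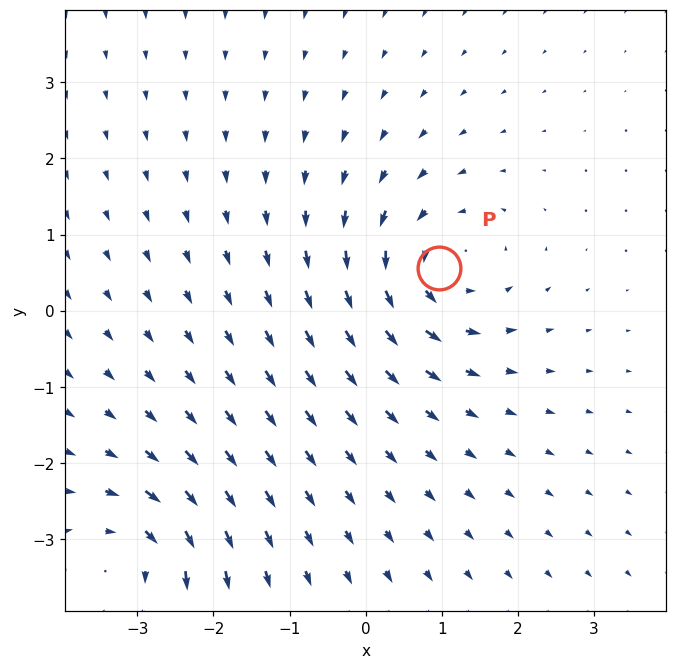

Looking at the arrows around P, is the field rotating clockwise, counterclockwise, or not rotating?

Near P at (1.0, 0.6) the arrows circulate counterclockwise. The curl (z-component) there is about +4; positive curl means counterclockwise rotation.

counterclockwise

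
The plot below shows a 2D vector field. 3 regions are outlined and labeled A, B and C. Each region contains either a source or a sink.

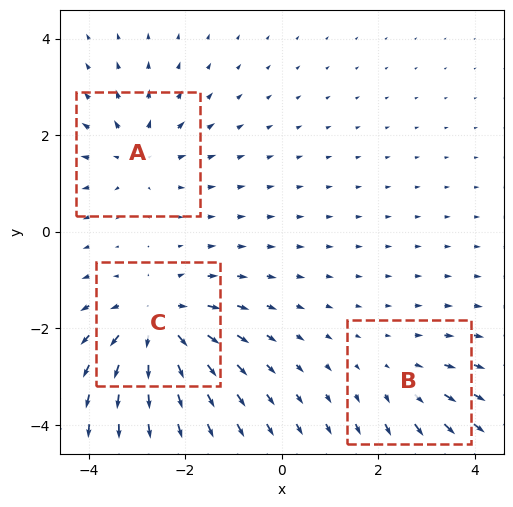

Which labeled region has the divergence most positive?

Divergence at each region's feature centre — A: about +3, B: about +2, C: about +5. Region C is most positive.

C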